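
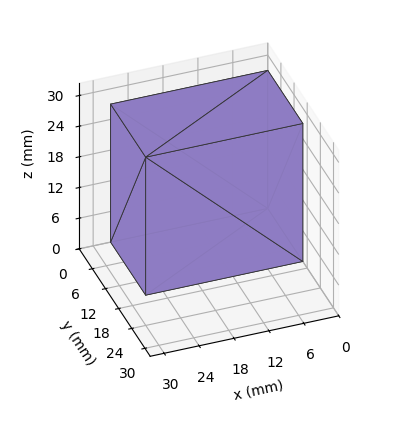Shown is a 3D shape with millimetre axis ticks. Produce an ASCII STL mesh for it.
Reading the render: the shape is a rectangular box, roughly 27 × 16 mm footprint and 27 mm tall (dimensions read to the nearest mm from the axis ticks). For the STL, each face is triangulated and given an outward normal.

solid part
  facet normal 0.0000 0.0000 -1.0000
    outer loop
      vertex 27.00 16.00 0.00
      vertex 27.00 0.00 0.00
      vertex 0.00 0.00 0.00
    endloop
  endfacet
  facet normal 0.0000 0.0000 -1.0000
    outer loop
      vertex 0.00 16.00 0.00
      vertex 27.00 16.00 0.00
      vertex 0.00 0.00 0.00
    endloop
  endfacet
  facet normal 0.0000 0.0000 1.0000
    outer loop
      vertex 0.00 0.00 27.00
      vertex 27.00 0.00 27.00
      vertex 27.00 16.00 27.00
    endloop
  endfacet
  facet normal 0.0000 0.0000 1.0000
    outer loop
      vertex 0.00 0.00 27.00
      vertex 27.00 16.00 27.00
      vertex 0.00 16.00 27.00
    endloop
  endfacet
  facet normal 0.0000 -1.0000 0.0000
    outer loop
      vertex 0.00 0.00 0.00
      vertex 27.00 0.00 0.00
      vertex 27.00 0.00 27.00
    endloop
  endfacet
  facet normal 0.0000 -1.0000 0.0000
    outer loop
      vertex 0.00 0.00 0.00
      vertex 27.00 0.00 27.00
      vertex 0.00 0.00 27.00
    endloop
  endfacet
  facet normal 0.0000 1.0000 0.0000
    outer loop
      vertex 27.00 16.00 27.00
      vertex 27.00 16.00 0.00
      vertex 0.00 16.00 0.00
    endloop
  endfacet
  facet normal 0.0000 1.0000 0.0000
    outer loop
      vertex 0.00 16.00 27.00
      vertex 27.00 16.00 27.00
      vertex 0.00 16.00 0.00
    endloop
  endfacet
  facet normal -1.0000 0.0000 0.0000
    outer loop
      vertex 0.00 16.00 27.00
      vertex 0.00 16.00 0.00
      vertex 0.00 0.00 0.00
    endloop
  endfacet
  facet normal -1.0000 0.0000 0.0000
    outer loop
      vertex 0.00 0.00 27.00
      vertex 0.00 16.00 27.00
      vertex 0.00 0.00 0.00
    endloop
  endfacet
  facet normal 1.0000 0.0000 0.0000
    outer loop
      vertex 27.00 0.00 0.00
      vertex 27.00 16.00 0.00
      vertex 27.00 16.00 27.00
    endloop
  endfacet
  facet normal 1.0000 0.0000 0.0000
    outer loop
      vertex 27.00 0.00 0.00
      vertex 27.00 16.00 27.00
      vertex 27.00 0.00 27.00
    endloop
  endfacet
endsolid part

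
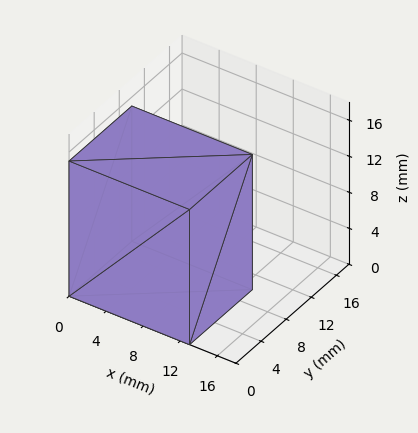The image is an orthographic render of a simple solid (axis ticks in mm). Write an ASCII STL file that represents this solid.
Reading the render: the shape is a rectangular box, roughly 13 × 10 mm footprint and 15 mm tall (dimensions read to the nearest mm from the axis ticks). For the STL, each face is triangulated and given an outward normal.

solid part
  facet normal 0.0000 0.0000 -1.0000
    outer loop
      vertex 13.00 10.00 0.00
      vertex 13.00 0.00 0.00
      vertex 0.00 0.00 0.00
    endloop
  endfacet
  facet normal 0.0000 0.0000 -1.0000
    outer loop
      vertex 0.00 10.00 0.00
      vertex 13.00 10.00 0.00
      vertex 0.00 0.00 0.00
    endloop
  endfacet
  facet normal 0.0000 0.0000 1.0000
    outer loop
      vertex 0.00 0.00 15.00
      vertex 13.00 0.00 15.00
      vertex 13.00 10.00 15.00
    endloop
  endfacet
  facet normal 0.0000 0.0000 1.0000
    outer loop
      vertex 0.00 0.00 15.00
      vertex 13.00 10.00 15.00
      vertex 0.00 10.00 15.00
    endloop
  endfacet
  facet normal 0.0000 -1.0000 0.0000
    outer loop
      vertex 0.00 0.00 0.00
      vertex 13.00 0.00 0.00
      vertex 13.00 0.00 15.00
    endloop
  endfacet
  facet normal 0.0000 -1.0000 0.0000
    outer loop
      vertex 0.00 0.00 0.00
      vertex 13.00 0.00 15.00
      vertex 0.00 0.00 15.00
    endloop
  endfacet
  facet normal 0.0000 1.0000 0.0000
    outer loop
      vertex 13.00 10.00 15.00
      vertex 13.00 10.00 0.00
      vertex 0.00 10.00 0.00
    endloop
  endfacet
  facet normal 0.0000 1.0000 0.0000
    outer loop
      vertex 0.00 10.00 15.00
      vertex 13.00 10.00 15.00
      vertex 0.00 10.00 0.00
    endloop
  endfacet
  facet normal -1.0000 0.0000 0.0000
    outer loop
      vertex 0.00 10.00 15.00
      vertex 0.00 10.00 0.00
      vertex 0.00 0.00 0.00
    endloop
  endfacet
  facet normal -1.0000 0.0000 0.0000
    outer loop
      vertex 0.00 0.00 15.00
      vertex 0.00 10.00 15.00
      vertex 0.00 0.00 0.00
    endloop
  endfacet
  facet normal 1.0000 0.0000 0.0000
    outer loop
      vertex 13.00 0.00 0.00
      vertex 13.00 10.00 0.00
      vertex 13.00 10.00 15.00
    endloop
  endfacet
  facet normal 1.0000 0.0000 0.0000
    outer loop
      vertex 13.00 0.00 0.00
      vertex 13.00 10.00 15.00
      vertex 13.00 0.00 15.00
    endloop
  endfacet
endsolid part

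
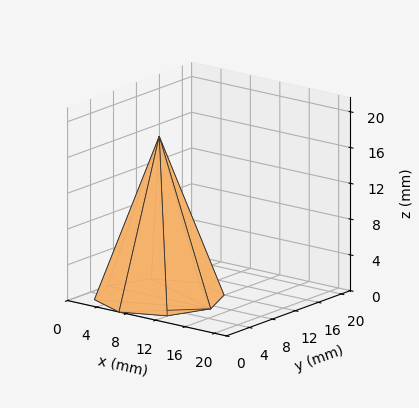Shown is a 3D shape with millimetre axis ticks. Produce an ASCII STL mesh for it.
Reading the render: the shape is a regular 8-sided pyramid, base circumscribed radius ≈ 7 mm, apex at z ≈ 18 mm (dimensions read to the nearest mm from the axis ticks). For the STL, each face is triangulated and given an outward normal.

solid part
  facet normal 0.0000 0.0000 -1.0000
    outer loop
      vertex 7.000 14.000 0.000
      vertex 11.950 11.950 0.000
      vertex 14.000 7.000 0.000
    endloop
  endfacet
  facet normal 0.0000 0.0000 -1.0000
    outer loop
      vertex 2.050 11.950 0.000
      vertex 7.000 14.000 0.000
      vertex 14.000 7.000 0.000
    endloop
  endfacet
  facet normal 0.0000 0.0000 -1.0000
    outer loop
      vertex 0.000 7.000 0.000
      vertex 2.050 11.950 0.000
      vertex 14.000 7.000 0.000
    endloop
  endfacet
  facet normal 0.0000 0.0000 -1.0000
    outer loop
      vertex 2.050 2.050 0.000
      vertex 0.000 7.000 0.000
      vertex 14.000 7.000 0.000
    endloop
  endfacet
  facet normal 0.0000 0.0000 -1.0000
    outer loop
      vertex 7.000 0.000 0.000
      vertex 2.050 2.050 0.000
      vertex 14.000 7.000 0.000
    endloop
  endfacet
  facet normal 0.0000 0.0000 -1.0000
    outer loop
      vertex 11.950 2.050 0.000
      vertex 7.000 0.000 0.000
      vertex 14.000 7.000 0.000
    endloop
  endfacet
  facet normal 0.8695 0.3601 0.3381
    outer loop
      vertex 14.000 7.000 0.000
      vertex 11.950 11.950 0.000
      vertex 7.000 7.000 18.000
    endloop
  endfacet
  facet normal 0.3601 0.8695 0.3381
    outer loop
      vertex 11.950 11.950 0.000
      vertex 7.000 14.000 0.000
      vertex 7.000 7.000 18.000
    endloop
  endfacet
  facet normal -0.3601 0.8695 0.3381
    outer loop
      vertex 7.000 14.000 0.000
      vertex 2.050 11.950 0.000
      vertex 7.000 7.000 18.000
    endloop
  endfacet
  facet normal -0.8695 0.3601 0.3381
    outer loop
      vertex 2.050 11.950 0.000
      vertex 0.000 7.000 0.000
      vertex 7.000 7.000 18.000
    endloop
  endfacet
  facet normal -0.8695 -0.3601 0.3381
    outer loop
      vertex 0.000 7.000 0.000
      vertex 2.050 2.050 0.000
      vertex 7.000 7.000 18.000
    endloop
  endfacet
  facet normal -0.3601 -0.8695 0.3381
    outer loop
      vertex 2.050 2.050 0.000
      vertex 7.000 0.000 0.000
      vertex 7.000 7.000 18.000
    endloop
  endfacet
  facet normal 0.3601 -0.8695 0.3381
    outer loop
      vertex 7.000 0.000 0.000
      vertex 11.950 2.050 0.000
      vertex 7.000 7.000 18.000
    endloop
  endfacet
  facet normal 0.8695 -0.3601 0.3381
    outer loop
      vertex 11.950 2.050 0.000
      vertex 14.000 7.000 0.000
      vertex 7.000 7.000 18.000
    endloop
  endfacet
endsolid part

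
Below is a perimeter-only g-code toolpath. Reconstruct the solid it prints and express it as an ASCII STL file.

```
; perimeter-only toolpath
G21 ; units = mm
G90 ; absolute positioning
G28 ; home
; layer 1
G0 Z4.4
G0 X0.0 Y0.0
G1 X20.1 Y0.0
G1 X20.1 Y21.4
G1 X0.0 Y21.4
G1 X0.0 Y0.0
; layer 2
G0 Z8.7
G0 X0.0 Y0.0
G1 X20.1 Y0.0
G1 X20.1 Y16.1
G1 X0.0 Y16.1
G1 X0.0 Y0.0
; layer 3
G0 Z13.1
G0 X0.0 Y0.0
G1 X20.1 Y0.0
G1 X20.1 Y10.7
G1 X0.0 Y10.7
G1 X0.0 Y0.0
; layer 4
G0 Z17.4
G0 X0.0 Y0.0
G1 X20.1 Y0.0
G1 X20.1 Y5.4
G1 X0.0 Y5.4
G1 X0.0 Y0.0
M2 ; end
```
solid part
  facet normal 0.0000 0.0000 -1.0000
    outer loop
      vertex 20.1 26.8 0.0
      vertex 20.1 0.0 0.0
      vertex 0.0 0.0 0.0
    endloop
  endfacet
  facet normal 0.0000 0.0000 -1.0000
    outer loop
      vertex 0.0 26.8 0.0
      vertex 20.1 26.8 0.0
      vertex 0.0 0.0 0.0
    endloop
  endfacet
  facet normal 0.0000 -1.0000 0.0000
    outer loop
      vertex 0.0 0.0 0.0
      vertex 20.1 0.0 0.0
      vertex 20.1 0.0 21.8
    endloop
  endfacet
  facet normal 0.0000 -1.0000 0.0000
    outer loop
      vertex 0.0 0.0 0.0
      vertex 20.1 0.0 21.8
      vertex 0.0 0.0 21.8
    endloop
  endfacet
  facet normal 0.0000 0.6310 0.7758
    outer loop
      vertex 0.0 0.0 21.8
      vertex 20.1 0.0 21.8
      vertex 20.1 26.8 0.0
    endloop
  endfacet
  facet normal 0.0000 0.6310 0.7758
    outer loop
      vertex 0.0 0.0 21.8
      vertex 20.1 26.8 0.0
      vertex 0.0 26.8 0.0
    endloop
  endfacet
  facet normal -1.0000 0.0000 0.0000
    outer loop
      vertex 0.0 0.0 21.8
      vertex 0.0 26.8 0.0
      vertex 0.0 0.0 0.0
    endloop
  endfacet
  facet normal 1.0000 0.0000 0.0000
    outer loop
      vertex 20.1 0.0 0.0
      vertex 20.1 26.8 0.0
      vertex 20.1 0.0 21.8
    endloop
  endfacet
endsolid part

The G0 Z moves step by Δz≈4.4 mm. The G1 loops shrink linearly with z, so the solid tapers from its base footprint up to z≈21.8. Closing with a flat bottom cap and the tapered top and triangulating gives 8 facets — a wedge (ramp): 20.1 × 26.8 mm base, rising to 21.8 mm along the y=0 edge and sloping linearly to z=0 at y=26.8.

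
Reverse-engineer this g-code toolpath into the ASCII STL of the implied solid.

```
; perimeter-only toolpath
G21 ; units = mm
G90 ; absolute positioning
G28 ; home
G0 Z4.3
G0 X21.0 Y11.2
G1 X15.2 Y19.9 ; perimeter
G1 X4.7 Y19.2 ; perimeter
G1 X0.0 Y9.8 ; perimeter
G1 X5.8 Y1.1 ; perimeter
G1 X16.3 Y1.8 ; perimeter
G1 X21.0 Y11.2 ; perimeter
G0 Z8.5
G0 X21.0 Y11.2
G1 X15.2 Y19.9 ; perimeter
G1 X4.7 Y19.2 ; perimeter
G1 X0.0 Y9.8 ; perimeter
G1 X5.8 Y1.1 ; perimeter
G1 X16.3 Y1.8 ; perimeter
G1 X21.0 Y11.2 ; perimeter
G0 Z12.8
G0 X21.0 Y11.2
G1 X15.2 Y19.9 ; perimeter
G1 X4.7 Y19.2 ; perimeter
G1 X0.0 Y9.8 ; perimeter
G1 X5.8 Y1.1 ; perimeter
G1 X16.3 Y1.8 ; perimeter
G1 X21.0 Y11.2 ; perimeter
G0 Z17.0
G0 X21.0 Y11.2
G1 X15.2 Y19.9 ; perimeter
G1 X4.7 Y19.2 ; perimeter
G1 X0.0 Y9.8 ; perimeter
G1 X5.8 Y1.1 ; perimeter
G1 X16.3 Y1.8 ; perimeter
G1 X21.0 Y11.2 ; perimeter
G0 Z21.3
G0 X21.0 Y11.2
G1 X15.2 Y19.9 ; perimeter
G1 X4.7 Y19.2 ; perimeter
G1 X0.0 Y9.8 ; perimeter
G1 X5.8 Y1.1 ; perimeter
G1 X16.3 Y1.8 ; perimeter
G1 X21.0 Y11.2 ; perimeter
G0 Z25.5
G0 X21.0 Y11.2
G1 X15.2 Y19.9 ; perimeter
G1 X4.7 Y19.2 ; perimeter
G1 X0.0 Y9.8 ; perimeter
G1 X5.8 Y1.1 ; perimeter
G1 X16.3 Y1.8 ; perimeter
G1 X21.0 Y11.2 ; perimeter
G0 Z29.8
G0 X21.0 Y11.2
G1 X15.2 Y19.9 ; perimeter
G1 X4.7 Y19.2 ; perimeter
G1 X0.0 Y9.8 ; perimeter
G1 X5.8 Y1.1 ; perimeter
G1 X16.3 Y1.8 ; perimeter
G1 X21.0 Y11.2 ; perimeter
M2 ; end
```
solid part
  facet normal 0.0000 0.0000 -1.0000
    outer loop
      vertex 4.7 19.2 0.0
      vertex 15.2 19.9 0.0
      vertex 21.0 11.2 0.0
    endloop
  endfacet
  facet normal 0.0000 0.0000 -1.0000
    outer loop
      vertex 0.0 9.8 0.0
      vertex 4.7 19.2 0.0
      vertex 21.0 11.2 0.0
    endloop
  endfacet
  facet normal 0.0000 0.0000 -1.0000
    outer loop
      vertex 5.8 1.1 0.0
      vertex 0.0 9.8 0.0
      vertex 21.0 11.2 0.0
    endloop
  endfacet
  facet normal 0.0000 0.0000 -1.0000
    outer loop
      vertex 16.3 1.8 0.0
      vertex 5.8 1.1 0.0
      vertex 21.0 11.2 0.0
    endloop
  endfacet
  facet normal 0.0000 0.0000 1.0000
    outer loop
      vertex 21.0 11.2 29.8
      vertex 15.2 19.9 29.8
      vertex 4.7 19.2 29.8
    endloop
  endfacet
  facet normal 0.0000 0.0000 1.0000
    outer loop
      vertex 21.0 11.2 29.8
      vertex 4.7 19.2 29.8
      vertex 0.0 9.8 29.8
    endloop
  endfacet
  facet normal 0.0000 0.0000 1.0000
    outer loop
      vertex 21.0 11.2 29.8
      vertex 0.0 9.8 29.8
      vertex 5.8 1.1 29.8
    endloop
  endfacet
  facet normal 0.0000 0.0000 1.0000
    outer loop
      vertex 21.0 11.2 29.8
      vertex 5.8 1.1 29.8
      vertex 16.3 1.8 29.8
    endloop
  endfacet
  facet normal 0.8321 0.5547 0.0000
    outer loop
      vertex 21.0 11.2 0.0
      vertex 15.2 19.9 0.0
      vertex 15.2 19.9 29.8
    endloop
  endfacet
  facet normal 0.8321 0.5547 0.0000
    outer loop
      vertex 21.0 11.2 0.0
      vertex 15.2 19.9 29.8
      vertex 21.0 11.2 29.8
    endloop
  endfacet
  facet normal -0.0665 0.9978 0.0000
    outer loop
      vertex 15.2 19.9 0.0
      vertex 4.7 19.2 0.0
      vertex 4.7 19.2 29.8
    endloop
  endfacet
  facet normal -0.0665 0.9978 0.0000
    outer loop
      vertex 15.2 19.9 0.0
      vertex 4.7 19.2 29.8
      vertex 15.2 19.9 29.8
    endloop
  endfacet
  facet normal -0.8944 0.4472 0.0000
    outer loop
      vertex 4.7 19.2 0.0
      vertex 0.0 9.8 0.0
      vertex 0.0 9.8 29.8
    endloop
  endfacet
  facet normal -0.8944 0.4472 0.0000
    outer loop
      vertex 4.7 19.2 0.0
      vertex 0.0 9.8 29.8
      vertex 4.7 19.2 29.8
    endloop
  endfacet
  facet normal -0.8321 -0.5547 0.0000
    outer loop
      vertex 0.0 9.8 0.0
      vertex 5.8 1.1 0.0
      vertex 5.8 1.1 29.8
    endloop
  endfacet
  facet normal -0.8321 -0.5547 0.0000
    outer loop
      vertex 0.0 9.8 0.0
      vertex 5.8 1.1 29.8
      vertex 0.0 9.8 29.8
    endloop
  endfacet
  facet normal 0.0665 -0.9978 0.0000
    outer loop
      vertex 5.8 1.1 0.0
      vertex 16.3 1.8 0.0
      vertex 16.3 1.8 29.8
    endloop
  endfacet
  facet normal 0.0665 -0.9978 0.0000
    outer loop
      vertex 5.8 1.1 0.0
      vertex 16.3 1.8 29.8
      vertex 5.8 1.1 29.8
    endloop
  endfacet
  facet normal 0.8944 -0.4472 0.0000
    outer loop
      vertex 16.3 1.8 0.0
      vertex 21.0 11.2 0.0
      vertex 21.0 11.2 29.8
    endloop
  endfacet
  facet normal 0.8944 -0.4472 0.0000
    outer loop
      vertex 16.3 1.8 0.0
      vertex 21.0 11.2 29.8
      vertex 16.3 1.8 29.8
    endloop
  endfacet
endsolid part

The G0 Z moves step by Δz≈4.3 mm. Every layer's G1 loop is the same polygon, so the solid is a straight extrusion of it from z=0 to z≈29.8. Closing with flat bottom and top caps and triangulating gives 20 facets — a regular 6-sided prism (a cylinder approximated with 6 flat sides), circumscribed radius ≈ 10.5 mm, height ≈ 29.8 mm.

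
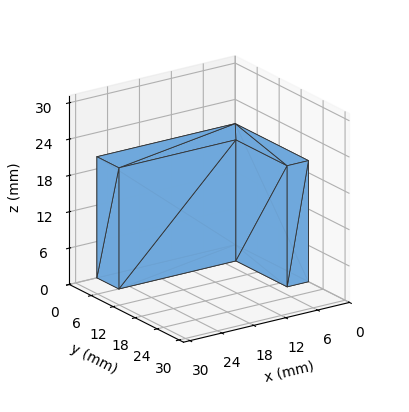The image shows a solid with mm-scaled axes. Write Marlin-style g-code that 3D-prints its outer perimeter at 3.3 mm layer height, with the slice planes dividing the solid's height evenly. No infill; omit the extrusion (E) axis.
Reading the render: the shape is an L-shaped prism: outer 26 × 20 mm, arm thicknesses ≈ 6 mm (horizontal) and 4 mm (vertical), extruded 20 mm in z (dimensions read to the nearest mm from the axis ticks). For the g-code, the solid's height is divided into equal slices at the stated Δz and each level perimeter traced with G1 moves after a G0 lift.

; perimeter-only toolpath
G21 ; units = mm
G90 ; absolute positioning
G28 ; home
; layer 1
G0 Z3.3
G0 X0.0 Y0.0
G1 X26.0 Y0.0
G1 X26.0 Y6.0
G1 X4.0 Y6.0
G1 X4.0 Y20.0
G1 X0.0 Y20.0
G1 X0.0 Y0.0
; layer 2
G0 Z6.7
G0 X0.0 Y0.0
G1 X26.0 Y0.0
G1 X26.0 Y6.0
G1 X4.0 Y6.0
G1 X4.0 Y20.0
G1 X0.0 Y20.0
G1 X0.0 Y0.0
; layer 3
G0 Z10.0
G0 X0.0 Y0.0
G1 X26.0 Y0.0
G1 X26.0 Y6.0
G1 X4.0 Y6.0
G1 X4.0 Y20.0
G1 X0.0 Y20.0
G1 X0.0 Y0.0
; layer 4
G0 Z13.3
G0 X0.0 Y0.0
G1 X26.0 Y0.0
G1 X26.0 Y6.0
G1 X4.0 Y6.0
G1 X4.0 Y20.0
G1 X0.0 Y20.0
G1 X0.0 Y0.0
; layer 5
G0 Z16.7
G0 X0.0 Y0.0
G1 X26.0 Y0.0
G1 X26.0 Y6.0
G1 X4.0 Y6.0
G1 X4.0 Y20.0
G1 X0.0 Y20.0
G1 X0.0 Y0.0
; layer 6
G0 Z20.0
G0 X0.0 Y0.0
G1 X26.0 Y0.0
G1 X26.0 Y6.0
G1 X4.0 Y6.0
G1 X4.0 Y20.0
G1 X0.0 Y20.0
G1 X0.0 Y0.0
M2 ; end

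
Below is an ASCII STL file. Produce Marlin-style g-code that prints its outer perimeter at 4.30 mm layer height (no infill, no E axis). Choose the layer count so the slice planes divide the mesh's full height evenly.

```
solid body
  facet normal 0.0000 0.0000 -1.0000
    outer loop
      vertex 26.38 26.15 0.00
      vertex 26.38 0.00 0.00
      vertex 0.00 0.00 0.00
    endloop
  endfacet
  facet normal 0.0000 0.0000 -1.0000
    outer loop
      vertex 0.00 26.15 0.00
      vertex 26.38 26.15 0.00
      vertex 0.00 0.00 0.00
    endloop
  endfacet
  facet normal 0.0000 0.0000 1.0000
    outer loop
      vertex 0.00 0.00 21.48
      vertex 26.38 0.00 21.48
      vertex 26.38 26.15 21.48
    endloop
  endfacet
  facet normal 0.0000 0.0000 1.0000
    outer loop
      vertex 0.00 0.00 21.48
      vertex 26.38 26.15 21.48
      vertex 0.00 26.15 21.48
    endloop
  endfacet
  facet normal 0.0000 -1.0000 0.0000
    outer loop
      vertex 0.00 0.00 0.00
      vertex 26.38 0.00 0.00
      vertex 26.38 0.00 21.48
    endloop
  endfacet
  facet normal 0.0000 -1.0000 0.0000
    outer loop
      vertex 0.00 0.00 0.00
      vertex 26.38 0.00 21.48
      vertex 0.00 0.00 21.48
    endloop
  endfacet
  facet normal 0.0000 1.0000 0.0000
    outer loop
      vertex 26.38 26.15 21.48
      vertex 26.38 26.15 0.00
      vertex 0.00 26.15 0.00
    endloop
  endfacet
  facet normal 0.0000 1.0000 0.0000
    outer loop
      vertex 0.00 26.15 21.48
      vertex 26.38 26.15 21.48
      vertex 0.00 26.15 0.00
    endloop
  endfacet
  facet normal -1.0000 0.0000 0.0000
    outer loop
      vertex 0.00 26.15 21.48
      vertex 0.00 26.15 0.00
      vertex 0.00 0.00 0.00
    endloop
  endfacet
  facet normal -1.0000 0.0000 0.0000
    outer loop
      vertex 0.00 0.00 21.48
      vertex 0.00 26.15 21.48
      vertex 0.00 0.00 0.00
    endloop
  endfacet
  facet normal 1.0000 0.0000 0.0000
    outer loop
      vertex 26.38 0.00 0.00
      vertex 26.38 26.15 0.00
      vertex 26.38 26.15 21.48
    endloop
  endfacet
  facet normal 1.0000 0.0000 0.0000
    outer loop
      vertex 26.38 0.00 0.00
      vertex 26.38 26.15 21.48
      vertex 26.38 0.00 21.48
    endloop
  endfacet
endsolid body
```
; perimeter-only toolpath
G21 ; units = mm
G90 ; absolute positioning
G28 ; home
; layer 1
G0 Z4.30
G0 X0.00 Y0.00
G1 X26.38 Y0.00
G1 X26.38 Y26.15
G1 X0.00 Y26.15
G1 X0.00 Y0.00
; layer 2
G0 Z8.59
G0 X0.00 Y0.00
G1 X26.38 Y0.00
G1 X26.38 Y26.15
G1 X0.00 Y26.15
G1 X0.00 Y0.00
; layer 3
G0 Z12.89
G0 X0.00 Y0.00
G1 X26.38 Y0.00
G1 X26.38 Y26.15
G1 X0.00 Y26.15
G1 X0.00 Y0.00
; layer 4
G0 Z17.18
G0 X0.00 Y0.00
G1 X26.38 Y0.00
G1 X26.38 Y26.15
G1 X0.00 Y26.15
G1 X0.00 Y0.00
; layer 5
G0 Z21.48
G0 X0.00 Y0.00
G1 X26.38 Y0.00
G1 X26.38 Y26.15
G1 X0.00 Y26.15
G1 X0.00 Y0.00
M2 ; end

The solid is a rectangular box, roughly 26.4 × 26.1 mm footprint and 21.5 mm tall. Slicing at Δz = 4.30 mm — 5 equal slices spanning the solid's height, so layer i sits at z = i·h/5 — gives 5 non-empty perimeters. Each is a 4-segment closed polygon; G0 lifts to the layer z and rapids to the start vertex, then G1 traces the edges.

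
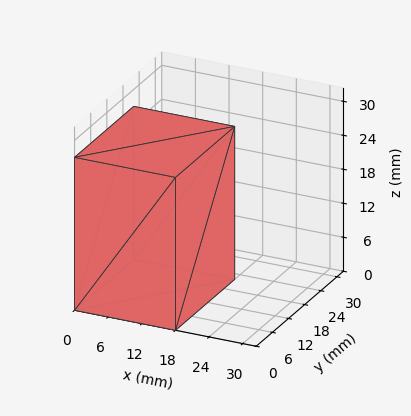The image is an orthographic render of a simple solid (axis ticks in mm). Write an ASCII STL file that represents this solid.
Reading the render: the shape is a rectangular box, roughly 18 × 22 mm footprint and 27 mm tall (dimensions read to the nearest mm from the axis ticks). For the STL, each face is triangulated and given an outward normal.

solid part
  facet normal 0.0000 0.0000 -1.0000
    outer loop
      vertex 18.00 22.00 0.00
      vertex 18.00 0.00 0.00
      vertex 0.00 0.00 0.00
    endloop
  endfacet
  facet normal 0.0000 0.0000 -1.0000
    outer loop
      vertex 0.00 22.00 0.00
      vertex 18.00 22.00 0.00
      vertex 0.00 0.00 0.00
    endloop
  endfacet
  facet normal 0.0000 0.0000 1.0000
    outer loop
      vertex 0.00 0.00 27.00
      vertex 18.00 0.00 27.00
      vertex 18.00 22.00 27.00
    endloop
  endfacet
  facet normal 0.0000 0.0000 1.0000
    outer loop
      vertex 0.00 0.00 27.00
      vertex 18.00 22.00 27.00
      vertex 0.00 22.00 27.00
    endloop
  endfacet
  facet normal 0.0000 -1.0000 0.0000
    outer loop
      vertex 0.00 0.00 0.00
      vertex 18.00 0.00 0.00
      vertex 18.00 0.00 27.00
    endloop
  endfacet
  facet normal 0.0000 -1.0000 0.0000
    outer loop
      vertex 0.00 0.00 0.00
      vertex 18.00 0.00 27.00
      vertex 0.00 0.00 27.00
    endloop
  endfacet
  facet normal 0.0000 1.0000 0.0000
    outer loop
      vertex 18.00 22.00 27.00
      vertex 18.00 22.00 0.00
      vertex 0.00 22.00 0.00
    endloop
  endfacet
  facet normal 0.0000 1.0000 0.0000
    outer loop
      vertex 0.00 22.00 27.00
      vertex 18.00 22.00 27.00
      vertex 0.00 22.00 0.00
    endloop
  endfacet
  facet normal -1.0000 0.0000 0.0000
    outer loop
      vertex 0.00 22.00 27.00
      vertex 0.00 22.00 0.00
      vertex 0.00 0.00 0.00
    endloop
  endfacet
  facet normal -1.0000 0.0000 0.0000
    outer loop
      vertex 0.00 0.00 27.00
      vertex 0.00 22.00 27.00
      vertex 0.00 0.00 0.00
    endloop
  endfacet
  facet normal 1.0000 0.0000 0.0000
    outer loop
      vertex 18.00 0.00 0.00
      vertex 18.00 22.00 0.00
      vertex 18.00 22.00 27.00
    endloop
  endfacet
  facet normal 1.0000 0.0000 0.0000
    outer loop
      vertex 18.00 0.00 0.00
      vertex 18.00 22.00 27.00
      vertex 18.00 0.00 27.00
    endloop
  endfacet
endsolid part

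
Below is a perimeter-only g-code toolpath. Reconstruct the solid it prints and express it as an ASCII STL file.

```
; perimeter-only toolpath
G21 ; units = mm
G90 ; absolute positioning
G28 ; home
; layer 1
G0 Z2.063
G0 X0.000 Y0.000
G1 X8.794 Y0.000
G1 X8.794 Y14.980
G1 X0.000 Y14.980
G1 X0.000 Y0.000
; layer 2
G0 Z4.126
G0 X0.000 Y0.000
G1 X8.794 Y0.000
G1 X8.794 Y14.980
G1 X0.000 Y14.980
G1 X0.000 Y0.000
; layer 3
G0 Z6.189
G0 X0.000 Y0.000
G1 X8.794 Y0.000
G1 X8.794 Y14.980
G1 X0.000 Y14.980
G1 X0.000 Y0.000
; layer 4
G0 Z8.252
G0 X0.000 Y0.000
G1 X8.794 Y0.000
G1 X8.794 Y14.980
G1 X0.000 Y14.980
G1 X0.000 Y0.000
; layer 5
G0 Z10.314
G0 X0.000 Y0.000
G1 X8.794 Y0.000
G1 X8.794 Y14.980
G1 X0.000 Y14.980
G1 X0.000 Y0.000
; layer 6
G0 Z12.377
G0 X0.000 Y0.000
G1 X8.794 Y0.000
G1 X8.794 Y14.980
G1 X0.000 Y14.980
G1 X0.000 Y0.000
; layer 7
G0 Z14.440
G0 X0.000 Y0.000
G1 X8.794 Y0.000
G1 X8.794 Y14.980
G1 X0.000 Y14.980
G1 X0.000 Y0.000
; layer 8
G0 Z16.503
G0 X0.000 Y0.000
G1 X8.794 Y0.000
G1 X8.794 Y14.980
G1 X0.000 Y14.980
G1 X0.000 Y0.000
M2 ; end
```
solid part
  facet normal 0.0000 0.0000 -1.0000
    outer loop
      vertex 8.794 14.980 0.000
      vertex 8.794 0.000 0.000
      vertex 0.000 0.000 0.000
    endloop
  endfacet
  facet normal 0.0000 0.0000 -1.0000
    outer loop
      vertex 0.000 14.980 0.000
      vertex 8.794 14.980 0.000
      vertex 0.000 0.000 0.000
    endloop
  endfacet
  facet normal 0.0000 0.0000 1.0000
    outer loop
      vertex 0.000 0.000 16.503
      vertex 8.794 0.000 16.503
      vertex 8.794 14.980 16.503
    endloop
  endfacet
  facet normal 0.0000 0.0000 1.0000
    outer loop
      vertex 0.000 0.000 16.503
      vertex 8.794 14.980 16.503
      vertex 0.000 14.980 16.503
    endloop
  endfacet
  facet normal 0.0000 -1.0000 0.0000
    outer loop
      vertex 0.000 0.000 0.000
      vertex 8.794 0.000 0.000
      vertex 8.794 0.000 16.503
    endloop
  endfacet
  facet normal 0.0000 -1.0000 0.0000
    outer loop
      vertex 0.000 0.000 0.000
      vertex 8.794 0.000 16.503
      vertex 0.000 0.000 16.503
    endloop
  endfacet
  facet normal 0.0000 1.0000 0.0000
    outer loop
      vertex 8.794 14.980 16.503
      vertex 8.794 14.980 0.000
      vertex 0.000 14.980 0.000
    endloop
  endfacet
  facet normal 0.0000 1.0000 0.0000
    outer loop
      vertex 0.000 14.980 16.503
      vertex 8.794 14.980 16.503
      vertex 0.000 14.980 0.000
    endloop
  endfacet
  facet normal -1.0000 0.0000 0.0000
    outer loop
      vertex 0.000 14.980 16.503
      vertex 0.000 14.980 0.000
      vertex 0.000 0.000 0.000
    endloop
  endfacet
  facet normal -1.0000 0.0000 0.0000
    outer loop
      vertex 0.000 0.000 16.503
      vertex 0.000 14.980 16.503
      vertex 0.000 0.000 0.000
    endloop
  endfacet
  facet normal 1.0000 0.0000 0.0000
    outer loop
      vertex 8.794 0.000 0.000
      vertex 8.794 14.980 0.000
      vertex 8.794 14.980 16.503
    endloop
  endfacet
  facet normal 1.0000 0.0000 0.0000
    outer loop
      vertex 8.794 0.000 0.000
      vertex 8.794 14.980 16.503
      vertex 8.794 0.000 16.503
    endloop
  endfacet
endsolid part

The G0 Z moves step by Δz≈2.063 mm. Every layer's G1 loop is the same polygon, so the solid is a straight extrusion of it from z=0 to z≈16.5. Closing with flat bottom and top caps and triangulating gives 12 facets — a rectangular box, roughly 8.79 × 15 mm footprint and 16.5 mm tall.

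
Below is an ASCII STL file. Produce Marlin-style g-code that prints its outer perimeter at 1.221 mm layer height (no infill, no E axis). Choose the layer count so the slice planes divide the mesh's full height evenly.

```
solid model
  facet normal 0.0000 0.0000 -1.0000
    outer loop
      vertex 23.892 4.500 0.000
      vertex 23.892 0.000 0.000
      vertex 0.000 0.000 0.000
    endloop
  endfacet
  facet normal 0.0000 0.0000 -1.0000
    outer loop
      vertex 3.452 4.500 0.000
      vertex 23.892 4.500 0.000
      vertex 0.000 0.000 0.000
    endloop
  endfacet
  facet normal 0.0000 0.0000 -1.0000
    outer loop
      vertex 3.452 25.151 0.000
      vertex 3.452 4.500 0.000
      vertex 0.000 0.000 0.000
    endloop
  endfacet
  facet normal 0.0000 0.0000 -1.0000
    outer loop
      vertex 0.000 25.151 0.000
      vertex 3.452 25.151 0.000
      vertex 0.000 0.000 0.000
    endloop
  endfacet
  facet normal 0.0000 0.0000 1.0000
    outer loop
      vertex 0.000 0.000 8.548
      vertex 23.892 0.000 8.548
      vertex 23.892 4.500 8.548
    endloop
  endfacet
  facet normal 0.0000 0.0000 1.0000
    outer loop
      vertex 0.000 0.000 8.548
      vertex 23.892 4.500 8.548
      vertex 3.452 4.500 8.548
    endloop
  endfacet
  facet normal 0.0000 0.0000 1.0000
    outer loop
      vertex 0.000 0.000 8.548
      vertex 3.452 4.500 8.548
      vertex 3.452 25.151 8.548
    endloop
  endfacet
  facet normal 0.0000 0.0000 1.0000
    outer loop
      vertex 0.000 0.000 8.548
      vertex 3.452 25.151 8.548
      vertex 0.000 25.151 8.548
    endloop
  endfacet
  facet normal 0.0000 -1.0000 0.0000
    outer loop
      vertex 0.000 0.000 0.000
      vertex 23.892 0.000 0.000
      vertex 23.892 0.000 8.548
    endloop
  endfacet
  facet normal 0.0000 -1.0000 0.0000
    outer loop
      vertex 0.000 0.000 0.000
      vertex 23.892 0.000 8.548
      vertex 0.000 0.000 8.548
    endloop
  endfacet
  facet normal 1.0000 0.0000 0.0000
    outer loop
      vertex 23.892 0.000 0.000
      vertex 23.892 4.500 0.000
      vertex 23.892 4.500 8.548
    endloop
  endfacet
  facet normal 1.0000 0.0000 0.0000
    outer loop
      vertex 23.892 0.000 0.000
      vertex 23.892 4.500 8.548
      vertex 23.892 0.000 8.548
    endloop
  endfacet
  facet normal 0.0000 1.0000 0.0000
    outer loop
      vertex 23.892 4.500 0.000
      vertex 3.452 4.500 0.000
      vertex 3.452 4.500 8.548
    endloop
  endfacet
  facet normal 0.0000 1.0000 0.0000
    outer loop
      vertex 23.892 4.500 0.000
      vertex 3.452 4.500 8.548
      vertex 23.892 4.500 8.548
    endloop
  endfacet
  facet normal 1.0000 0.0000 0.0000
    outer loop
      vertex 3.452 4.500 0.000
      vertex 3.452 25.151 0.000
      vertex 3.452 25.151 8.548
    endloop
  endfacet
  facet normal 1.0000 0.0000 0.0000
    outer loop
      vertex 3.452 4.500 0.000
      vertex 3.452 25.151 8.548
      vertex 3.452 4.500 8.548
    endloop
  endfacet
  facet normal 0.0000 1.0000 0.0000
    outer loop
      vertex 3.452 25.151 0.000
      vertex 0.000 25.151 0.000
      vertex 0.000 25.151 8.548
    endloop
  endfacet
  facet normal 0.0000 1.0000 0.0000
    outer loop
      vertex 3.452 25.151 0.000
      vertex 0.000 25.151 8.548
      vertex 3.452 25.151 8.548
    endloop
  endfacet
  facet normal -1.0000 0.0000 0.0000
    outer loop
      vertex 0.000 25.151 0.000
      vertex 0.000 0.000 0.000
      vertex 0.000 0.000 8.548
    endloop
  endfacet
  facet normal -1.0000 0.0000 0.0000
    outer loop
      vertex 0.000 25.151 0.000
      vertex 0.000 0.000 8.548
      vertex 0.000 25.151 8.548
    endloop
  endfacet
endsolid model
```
; perimeter-only toolpath
G21 ; units = mm
G90 ; absolute positioning
G28 ; home
; layer 1
G0 Z1.221
G0 X0.000 Y0.000
G1 X23.892 Y0.000
G1 X23.892 Y4.500
G1 X3.452 Y4.500
G1 X3.452 Y25.151
G1 X0.000 Y25.151
G1 X0.000 Y0.000
; layer 2
G0 Z2.442
G0 X0.000 Y0.000
G1 X23.892 Y0.000
G1 X23.892 Y4.500
G1 X3.452 Y4.500
G1 X3.452 Y25.151
G1 X0.000 Y25.151
G1 X0.000 Y0.000
; layer 3
G0 Z3.663
G0 X0.000 Y0.000
G1 X23.892 Y0.000
G1 X23.892 Y4.500
G1 X3.452 Y4.500
G1 X3.452 Y25.151
G1 X0.000 Y25.151
G1 X0.000 Y0.000
; layer 4
G0 Z4.885
G0 X0.000 Y0.000
G1 X23.892 Y0.000
G1 X23.892 Y4.500
G1 X3.452 Y4.500
G1 X3.452 Y25.151
G1 X0.000 Y25.151
G1 X0.000 Y0.000
; layer 5
G0 Z6.106
G0 X0.000 Y0.000
G1 X23.892 Y0.000
G1 X23.892 Y4.500
G1 X3.452 Y4.500
G1 X3.452 Y25.151
G1 X0.000 Y25.151
G1 X0.000 Y0.000
; layer 6
G0 Z7.327
G0 X0.000 Y0.000
G1 X23.892 Y0.000
G1 X23.892 Y4.500
G1 X3.452 Y4.500
G1 X3.452 Y25.151
G1 X0.000 Y25.151
G1 X0.000 Y0.000
; layer 7
G0 Z8.548
G0 X0.000 Y0.000
G1 X23.892 Y0.000
G1 X23.892 Y4.500
G1 X3.452 Y4.500
G1 X3.452 Y25.151
G1 X0.000 Y25.151
G1 X0.000 Y0.000
M2 ; end

The solid is an L-shaped prism: outer 23.9 × 25.2 mm, arm thicknesses ≈ 4.5 mm (horizontal) and 3.45 mm (vertical), extruded 8.55 mm in z. Slicing at Δz = 1.221 mm — 7 equal slices spanning the solid's height, so layer i sits at z = i·h/7 — gives 7 non-empty perimeters. Each is a 6-segment closed polygon; G0 lifts to the layer z and rapids to the start vertex, then G1 traces the edges.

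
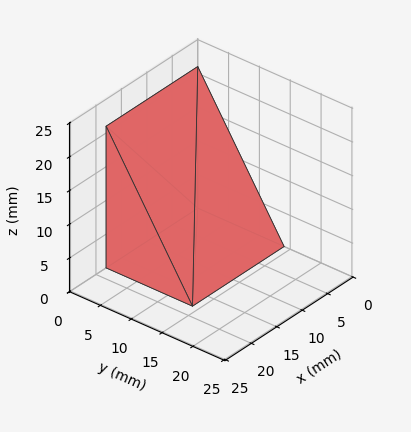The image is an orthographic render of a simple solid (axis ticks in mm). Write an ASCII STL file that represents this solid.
Reading the render: the shape is a wedge (ramp): 18 × 14 mm base, rising to 21 mm along the y=0 edge and sloping linearly to z=0 at y=14 (dimensions read to the nearest mm from the axis ticks). For the STL, each face is triangulated and given an outward normal.

solid part
  facet normal 0.0000 0.0000 -1.0000
    outer loop
      vertex 18.00 14.00 0.00
      vertex 18.00 0.00 0.00
      vertex 0.00 0.00 0.00
    endloop
  endfacet
  facet normal 0.0000 0.0000 -1.0000
    outer loop
      vertex 0.00 14.00 0.00
      vertex 18.00 14.00 0.00
      vertex 0.00 0.00 0.00
    endloop
  endfacet
  facet normal 0.0000 -1.0000 0.0000
    outer loop
      vertex 0.00 0.00 0.00
      vertex 18.00 0.00 0.00
      vertex 18.00 0.00 21.00
    endloop
  endfacet
  facet normal 0.0000 -1.0000 0.0000
    outer loop
      vertex 0.00 0.00 0.00
      vertex 18.00 0.00 21.00
      vertex 0.00 0.00 21.00
    endloop
  endfacet
  facet normal 0.0000 0.8321 0.5547
    outer loop
      vertex 0.00 0.00 21.00
      vertex 18.00 0.00 21.00
      vertex 18.00 14.00 0.00
    endloop
  endfacet
  facet normal 0.0000 0.8321 0.5547
    outer loop
      vertex 0.00 0.00 21.00
      vertex 18.00 14.00 0.00
      vertex 0.00 14.00 0.00
    endloop
  endfacet
  facet normal -1.0000 0.0000 0.0000
    outer loop
      vertex 0.00 0.00 21.00
      vertex 0.00 14.00 0.00
      vertex 0.00 0.00 0.00
    endloop
  endfacet
  facet normal 1.0000 0.0000 0.0000
    outer loop
      vertex 18.00 0.00 0.00
      vertex 18.00 14.00 0.00
      vertex 18.00 0.00 21.00
    endloop
  endfacet
endsolid part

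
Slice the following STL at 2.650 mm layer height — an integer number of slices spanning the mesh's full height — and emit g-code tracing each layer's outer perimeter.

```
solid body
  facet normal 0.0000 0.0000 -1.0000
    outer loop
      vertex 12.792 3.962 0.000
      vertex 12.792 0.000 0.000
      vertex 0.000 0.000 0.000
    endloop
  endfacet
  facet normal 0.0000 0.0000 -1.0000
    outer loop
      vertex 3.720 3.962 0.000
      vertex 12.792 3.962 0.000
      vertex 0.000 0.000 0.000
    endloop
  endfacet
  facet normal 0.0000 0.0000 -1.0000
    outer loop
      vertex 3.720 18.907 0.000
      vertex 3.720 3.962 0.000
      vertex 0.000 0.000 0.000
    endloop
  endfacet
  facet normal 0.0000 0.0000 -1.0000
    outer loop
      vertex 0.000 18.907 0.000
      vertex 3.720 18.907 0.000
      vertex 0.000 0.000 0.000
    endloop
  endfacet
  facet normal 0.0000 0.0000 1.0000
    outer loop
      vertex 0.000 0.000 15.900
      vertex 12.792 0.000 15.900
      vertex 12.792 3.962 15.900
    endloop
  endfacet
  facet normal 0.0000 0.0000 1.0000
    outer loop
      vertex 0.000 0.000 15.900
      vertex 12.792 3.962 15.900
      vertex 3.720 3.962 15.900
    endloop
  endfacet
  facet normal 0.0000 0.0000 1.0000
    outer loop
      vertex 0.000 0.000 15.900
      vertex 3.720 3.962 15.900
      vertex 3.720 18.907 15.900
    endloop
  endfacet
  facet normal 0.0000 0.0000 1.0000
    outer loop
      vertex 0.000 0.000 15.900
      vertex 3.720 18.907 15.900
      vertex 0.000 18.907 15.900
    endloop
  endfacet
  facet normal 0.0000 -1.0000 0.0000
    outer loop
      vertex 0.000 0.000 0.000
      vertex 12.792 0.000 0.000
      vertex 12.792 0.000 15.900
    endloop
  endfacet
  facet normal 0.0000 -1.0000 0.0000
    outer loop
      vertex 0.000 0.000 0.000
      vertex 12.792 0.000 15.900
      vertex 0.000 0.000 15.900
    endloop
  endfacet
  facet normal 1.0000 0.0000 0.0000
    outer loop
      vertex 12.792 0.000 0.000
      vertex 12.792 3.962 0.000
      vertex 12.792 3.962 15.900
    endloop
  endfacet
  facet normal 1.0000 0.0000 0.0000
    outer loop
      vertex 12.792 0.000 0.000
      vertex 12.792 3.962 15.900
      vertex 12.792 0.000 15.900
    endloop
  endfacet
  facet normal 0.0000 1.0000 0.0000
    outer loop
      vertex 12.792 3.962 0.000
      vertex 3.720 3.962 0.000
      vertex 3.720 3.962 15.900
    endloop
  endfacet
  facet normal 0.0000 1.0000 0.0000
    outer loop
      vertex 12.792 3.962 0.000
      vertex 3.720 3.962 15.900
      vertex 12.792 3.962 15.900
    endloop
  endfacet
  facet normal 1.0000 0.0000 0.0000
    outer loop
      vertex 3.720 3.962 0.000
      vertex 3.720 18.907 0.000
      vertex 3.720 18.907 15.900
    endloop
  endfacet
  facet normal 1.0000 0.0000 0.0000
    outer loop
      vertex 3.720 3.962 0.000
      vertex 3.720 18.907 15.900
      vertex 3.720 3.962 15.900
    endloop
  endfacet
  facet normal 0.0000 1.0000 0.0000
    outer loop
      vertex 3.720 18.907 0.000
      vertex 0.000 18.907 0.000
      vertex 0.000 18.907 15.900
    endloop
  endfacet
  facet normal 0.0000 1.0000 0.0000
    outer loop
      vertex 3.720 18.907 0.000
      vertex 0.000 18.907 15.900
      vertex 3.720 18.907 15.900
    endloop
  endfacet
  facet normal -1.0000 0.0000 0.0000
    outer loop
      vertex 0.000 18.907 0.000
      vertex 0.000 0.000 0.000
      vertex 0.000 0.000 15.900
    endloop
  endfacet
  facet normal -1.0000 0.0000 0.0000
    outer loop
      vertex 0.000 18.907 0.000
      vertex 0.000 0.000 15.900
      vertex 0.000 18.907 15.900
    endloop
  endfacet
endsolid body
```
; perimeter-only toolpath
G21 ; units = mm
G90 ; absolute positioning
G28 ; home
; layer 1
G0 Z2.650
G0 X0.000 Y0.000
G1 X12.792 Y0.000
G1 X12.792 Y3.962
G1 X3.720 Y3.962
G1 X3.720 Y18.907
G1 X0.000 Y18.907
G1 X0.000 Y0.000
; layer 2
G0 Z5.300
G0 X0.000 Y0.000
G1 X12.792 Y0.000
G1 X12.792 Y3.962
G1 X3.720 Y3.962
G1 X3.720 Y18.907
G1 X0.000 Y18.907
G1 X0.000 Y0.000
; layer 3
G0 Z7.950
G0 X0.000 Y0.000
G1 X12.792 Y0.000
G1 X12.792 Y3.962
G1 X3.720 Y3.962
G1 X3.720 Y18.907
G1 X0.000 Y18.907
G1 X0.000 Y0.000
; layer 4
G0 Z10.600
G0 X0.000 Y0.000
G1 X12.792 Y0.000
G1 X12.792 Y3.962
G1 X3.720 Y3.962
G1 X3.720 Y18.907
G1 X0.000 Y18.907
G1 X0.000 Y0.000
; layer 5
G0 Z13.250
G0 X0.000 Y0.000
G1 X12.792 Y0.000
G1 X12.792 Y3.962
G1 X3.720 Y3.962
G1 X3.720 Y18.907
G1 X0.000 Y18.907
G1 X0.000 Y0.000
; layer 6
G0 Z15.900
G0 X0.000 Y0.000
G1 X12.792 Y0.000
G1 X12.792 Y3.962
G1 X3.720 Y3.962
G1 X3.720 Y18.907
G1 X0.000 Y18.907
G1 X0.000 Y0.000
M2 ; end

The solid is an L-shaped prism: outer 12.8 × 18.9 mm, arm thicknesses ≈ 3.96 mm (horizontal) and 3.72 mm (vertical), extruded 15.9 mm in z. Slicing at Δz = 2.650 mm — 6 equal slices spanning the solid's height, so layer i sits at z = i·h/6 — gives 6 non-empty perimeters. Each is a 6-segment closed polygon; G0 lifts to the layer z and rapids to the start vertex, then G1 traces the edges.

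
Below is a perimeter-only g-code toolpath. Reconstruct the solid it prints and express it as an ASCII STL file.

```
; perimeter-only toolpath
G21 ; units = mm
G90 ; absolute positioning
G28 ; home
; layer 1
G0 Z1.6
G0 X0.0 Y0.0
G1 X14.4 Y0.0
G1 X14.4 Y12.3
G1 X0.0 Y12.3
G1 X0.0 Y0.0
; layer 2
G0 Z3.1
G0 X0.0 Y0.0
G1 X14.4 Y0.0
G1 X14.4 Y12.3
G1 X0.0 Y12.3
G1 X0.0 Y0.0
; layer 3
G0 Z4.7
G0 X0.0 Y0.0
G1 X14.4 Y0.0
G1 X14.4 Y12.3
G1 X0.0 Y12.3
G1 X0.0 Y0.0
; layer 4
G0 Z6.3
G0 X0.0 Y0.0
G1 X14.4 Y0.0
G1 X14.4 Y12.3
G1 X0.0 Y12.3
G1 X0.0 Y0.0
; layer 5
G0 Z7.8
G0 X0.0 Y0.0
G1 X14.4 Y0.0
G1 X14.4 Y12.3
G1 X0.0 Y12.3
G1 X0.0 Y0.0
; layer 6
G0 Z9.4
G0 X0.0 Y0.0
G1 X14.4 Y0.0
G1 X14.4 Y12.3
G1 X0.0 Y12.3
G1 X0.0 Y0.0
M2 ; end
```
solid part
  facet normal 0.0000 0.0000 -1.0000
    outer loop
      vertex 14.4 12.3 0.0
      vertex 14.4 0.0 0.0
      vertex 0.0 0.0 0.0
    endloop
  endfacet
  facet normal 0.0000 0.0000 -1.0000
    outer loop
      vertex 0.0 12.3 0.0
      vertex 14.4 12.3 0.0
      vertex 0.0 0.0 0.0
    endloop
  endfacet
  facet normal 0.0000 0.0000 1.0000
    outer loop
      vertex 0.0 0.0 9.4
      vertex 14.4 0.0 9.4
      vertex 14.4 12.3 9.4
    endloop
  endfacet
  facet normal 0.0000 0.0000 1.0000
    outer loop
      vertex 0.0 0.0 9.4
      vertex 14.4 12.3 9.4
      vertex 0.0 12.3 9.4
    endloop
  endfacet
  facet normal 0.0000 -1.0000 0.0000
    outer loop
      vertex 0.0 0.0 0.0
      vertex 14.4 0.0 0.0
      vertex 14.4 0.0 9.4
    endloop
  endfacet
  facet normal 0.0000 -1.0000 0.0000
    outer loop
      vertex 0.0 0.0 0.0
      vertex 14.4 0.0 9.4
      vertex 0.0 0.0 9.4
    endloop
  endfacet
  facet normal 0.0000 1.0000 0.0000
    outer loop
      vertex 14.4 12.3 9.4
      vertex 14.4 12.3 0.0
      vertex 0.0 12.3 0.0
    endloop
  endfacet
  facet normal 0.0000 1.0000 0.0000
    outer loop
      vertex 0.0 12.3 9.4
      vertex 14.4 12.3 9.4
      vertex 0.0 12.3 0.0
    endloop
  endfacet
  facet normal -1.0000 0.0000 0.0000
    outer loop
      vertex 0.0 12.3 9.4
      vertex 0.0 12.3 0.0
      vertex 0.0 0.0 0.0
    endloop
  endfacet
  facet normal -1.0000 0.0000 0.0000
    outer loop
      vertex 0.0 0.0 9.4
      vertex 0.0 12.3 9.4
      vertex 0.0 0.0 0.0
    endloop
  endfacet
  facet normal 1.0000 0.0000 0.0000
    outer loop
      vertex 14.4 0.0 0.0
      vertex 14.4 12.3 0.0
      vertex 14.4 12.3 9.4
    endloop
  endfacet
  facet normal 1.0000 0.0000 0.0000
    outer loop
      vertex 14.4 0.0 0.0
      vertex 14.4 12.3 9.4
      vertex 14.4 0.0 9.4
    endloop
  endfacet
endsolid part

The G0 Z moves step by Δz≈1.6 mm. Every layer's G1 loop is the same polygon, so the solid is a straight extrusion of it from z=0 to z≈9.4. Closing with flat bottom and top caps and triangulating gives 12 facets — a rectangular box, roughly 14.4 × 12.3 mm footprint and 9.4 mm tall.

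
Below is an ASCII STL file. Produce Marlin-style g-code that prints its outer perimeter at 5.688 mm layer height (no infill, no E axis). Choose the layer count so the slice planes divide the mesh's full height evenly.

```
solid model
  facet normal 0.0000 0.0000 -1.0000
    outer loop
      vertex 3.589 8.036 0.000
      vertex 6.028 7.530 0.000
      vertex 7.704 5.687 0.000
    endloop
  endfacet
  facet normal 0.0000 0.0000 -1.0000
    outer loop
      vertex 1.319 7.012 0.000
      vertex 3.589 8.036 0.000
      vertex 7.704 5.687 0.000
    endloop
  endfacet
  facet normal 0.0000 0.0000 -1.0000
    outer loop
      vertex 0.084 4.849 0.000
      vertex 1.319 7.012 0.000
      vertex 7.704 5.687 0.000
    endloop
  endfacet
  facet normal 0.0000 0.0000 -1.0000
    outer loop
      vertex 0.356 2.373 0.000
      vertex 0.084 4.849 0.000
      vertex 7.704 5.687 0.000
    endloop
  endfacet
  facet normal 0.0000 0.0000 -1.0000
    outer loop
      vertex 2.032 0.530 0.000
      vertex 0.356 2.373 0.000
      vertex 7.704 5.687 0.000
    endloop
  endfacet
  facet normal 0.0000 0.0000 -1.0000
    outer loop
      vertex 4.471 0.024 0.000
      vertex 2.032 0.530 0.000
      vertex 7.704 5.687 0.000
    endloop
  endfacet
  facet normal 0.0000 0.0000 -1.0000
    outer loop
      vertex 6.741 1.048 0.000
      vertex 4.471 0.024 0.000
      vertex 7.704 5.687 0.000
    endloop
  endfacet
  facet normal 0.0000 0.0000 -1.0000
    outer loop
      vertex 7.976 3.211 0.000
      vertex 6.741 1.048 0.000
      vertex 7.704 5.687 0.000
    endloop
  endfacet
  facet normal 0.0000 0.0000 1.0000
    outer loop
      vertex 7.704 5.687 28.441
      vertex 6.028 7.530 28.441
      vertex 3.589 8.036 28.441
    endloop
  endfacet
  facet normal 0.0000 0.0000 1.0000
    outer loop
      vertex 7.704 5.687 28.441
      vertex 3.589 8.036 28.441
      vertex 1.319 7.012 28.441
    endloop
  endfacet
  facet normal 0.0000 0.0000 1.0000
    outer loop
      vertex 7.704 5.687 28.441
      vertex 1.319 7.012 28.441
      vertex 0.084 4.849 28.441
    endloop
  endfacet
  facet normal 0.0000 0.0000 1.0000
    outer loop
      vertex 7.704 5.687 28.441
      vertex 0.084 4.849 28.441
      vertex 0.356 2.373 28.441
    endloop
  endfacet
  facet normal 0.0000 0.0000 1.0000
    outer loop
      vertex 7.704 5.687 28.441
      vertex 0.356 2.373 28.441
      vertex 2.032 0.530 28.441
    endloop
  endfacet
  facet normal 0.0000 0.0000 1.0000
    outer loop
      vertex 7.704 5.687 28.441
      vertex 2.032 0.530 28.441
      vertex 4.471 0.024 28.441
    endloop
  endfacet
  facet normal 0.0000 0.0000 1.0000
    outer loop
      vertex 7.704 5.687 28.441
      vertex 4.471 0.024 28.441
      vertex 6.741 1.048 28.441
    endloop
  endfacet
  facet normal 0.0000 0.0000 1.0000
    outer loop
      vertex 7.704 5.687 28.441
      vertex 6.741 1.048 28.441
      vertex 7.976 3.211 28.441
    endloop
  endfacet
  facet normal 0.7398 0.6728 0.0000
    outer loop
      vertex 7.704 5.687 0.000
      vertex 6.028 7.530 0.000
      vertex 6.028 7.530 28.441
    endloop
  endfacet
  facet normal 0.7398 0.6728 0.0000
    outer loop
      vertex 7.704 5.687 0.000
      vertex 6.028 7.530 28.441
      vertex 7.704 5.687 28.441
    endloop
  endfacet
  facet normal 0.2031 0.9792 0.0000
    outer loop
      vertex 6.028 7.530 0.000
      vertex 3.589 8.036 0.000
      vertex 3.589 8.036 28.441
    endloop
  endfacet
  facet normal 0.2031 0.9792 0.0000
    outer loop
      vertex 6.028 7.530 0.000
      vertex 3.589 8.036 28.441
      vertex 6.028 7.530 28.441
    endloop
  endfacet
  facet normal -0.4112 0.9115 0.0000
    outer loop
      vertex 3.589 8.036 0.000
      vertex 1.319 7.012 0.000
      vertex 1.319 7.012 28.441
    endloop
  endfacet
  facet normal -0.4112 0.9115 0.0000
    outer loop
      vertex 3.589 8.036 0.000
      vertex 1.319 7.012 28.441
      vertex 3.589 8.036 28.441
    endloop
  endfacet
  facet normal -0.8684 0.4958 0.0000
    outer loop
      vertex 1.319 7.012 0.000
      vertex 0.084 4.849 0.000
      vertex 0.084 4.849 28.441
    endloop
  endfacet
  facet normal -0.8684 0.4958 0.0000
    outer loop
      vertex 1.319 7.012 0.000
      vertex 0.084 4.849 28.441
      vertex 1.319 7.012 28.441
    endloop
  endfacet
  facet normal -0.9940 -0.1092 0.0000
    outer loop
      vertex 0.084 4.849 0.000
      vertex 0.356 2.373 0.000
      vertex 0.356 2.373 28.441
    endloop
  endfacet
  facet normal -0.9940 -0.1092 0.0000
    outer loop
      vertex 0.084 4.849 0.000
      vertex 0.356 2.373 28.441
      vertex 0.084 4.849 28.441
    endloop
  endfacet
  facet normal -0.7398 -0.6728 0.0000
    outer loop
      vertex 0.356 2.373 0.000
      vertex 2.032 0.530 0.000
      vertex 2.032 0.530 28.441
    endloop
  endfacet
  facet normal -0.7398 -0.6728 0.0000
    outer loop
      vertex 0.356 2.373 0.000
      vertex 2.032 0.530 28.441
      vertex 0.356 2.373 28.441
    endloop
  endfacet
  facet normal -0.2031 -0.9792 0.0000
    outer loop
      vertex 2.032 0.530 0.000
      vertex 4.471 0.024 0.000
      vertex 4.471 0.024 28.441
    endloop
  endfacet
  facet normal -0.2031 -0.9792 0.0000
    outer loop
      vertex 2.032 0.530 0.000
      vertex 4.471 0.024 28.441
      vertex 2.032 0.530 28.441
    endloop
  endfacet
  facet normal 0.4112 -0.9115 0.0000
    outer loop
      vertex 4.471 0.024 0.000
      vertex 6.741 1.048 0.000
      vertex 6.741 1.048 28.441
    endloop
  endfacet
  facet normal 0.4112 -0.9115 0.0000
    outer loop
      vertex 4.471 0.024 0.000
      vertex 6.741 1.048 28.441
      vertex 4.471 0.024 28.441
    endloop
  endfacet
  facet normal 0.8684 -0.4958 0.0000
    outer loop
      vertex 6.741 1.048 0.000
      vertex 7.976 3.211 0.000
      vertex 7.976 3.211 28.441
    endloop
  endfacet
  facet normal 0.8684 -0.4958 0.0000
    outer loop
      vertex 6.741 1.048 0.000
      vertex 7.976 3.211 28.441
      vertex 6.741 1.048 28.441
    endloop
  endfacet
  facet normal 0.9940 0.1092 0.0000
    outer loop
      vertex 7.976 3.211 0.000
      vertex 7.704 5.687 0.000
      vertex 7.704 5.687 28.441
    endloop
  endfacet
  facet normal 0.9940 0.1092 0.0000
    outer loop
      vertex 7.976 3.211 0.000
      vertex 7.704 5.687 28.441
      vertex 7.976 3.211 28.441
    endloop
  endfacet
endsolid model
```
; perimeter-only toolpath
G21 ; units = mm
G90 ; absolute positioning
G28 ; home
; layer 1
G0 Z5.688
G0 X7.704 Y5.687
G1 X6.028 Y7.530
G1 X3.589 Y8.036
G1 X1.319 Y7.012
G1 X0.084 Y4.849
G1 X0.356 Y2.373
G1 X2.032 Y0.530
G1 X4.471 Y0.024
G1 X6.741 Y1.048
G1 X7.976 Y3.211
G1 X7.704 Y5.687
; layer 2
G0 Z11.376
G0 X7.704 Y5.687
G1 X6.028 Y7.530
G1 X3.589 Y8.036
G1 X1.319 Y7.012
G1 X0.084 Y4.849
G1 X0.356 Y2.373
G1 X2.032 Y0.530
G1 X4.471 Y0.024
G1 X6.741 Y1.048
G1 X7.976 Y3.211
G1 X7.704 Y5.687
; layer 3
G0 Z17.065
G0 X7.704 Y5.687
G1 X6.028 Y7.530
G1 X3.589 Y8.036
G1 X1.319 Y7.012
G1 X0.084 Y4.849
G1 X0.356 Y2.373
G1 X2.032 Y0.530
G1 X4.471 Y0.024
G1 X6.741 Y1.048
G1 X7.976 Y3.211
G1 X7.704 Y5.687
; layer 4
G0 Z22.753
G0 X7.704 Y5.687
G1 X6.028 Y7.530
G1 X3.589 Y8.036
G1 X1.319 Y7.012
G1 X0.084 Y4.849
G1 X0.356 Y2.373
G1 X2.032 Y0.530
G1 X4.471 Y0.024
G1 X6.741 Y1.048
G1 X7.976 Y3.211
G1 X7.704 Y5.687
; layer 5
G0 Z28.441
G0 X7.704 Y5.687
G1 X6.028 Y7.530
G1 X3.589 Y8.036
G1 X1.319 Y7.012
G1 X0.084 Y4.849
G1 X0.356 Y2.373
G1 X2.032 Y0.530
G1 X4.471 Y0.024
G1 X6.741 Y1.048
G1 X7.976 Y3.211
G1 X7.704 Y5.687
M2 ; end

The solid is a regular 10-sided prism (a cylinder approximated with 10 flat sides), circumscribed radius ≈ 4.03 mm, height ≈ 28.4 mm. Slicing at Δz = 5.688 mm — 5 equal slices spanning the solid's height, so layer i sits at z = i·h/5 — gives 5 non-empty perimeters. Each is a 10-segment closed polygon; G0 lifts to the layer z and rapids to the start vertex, then G1 traces the edges.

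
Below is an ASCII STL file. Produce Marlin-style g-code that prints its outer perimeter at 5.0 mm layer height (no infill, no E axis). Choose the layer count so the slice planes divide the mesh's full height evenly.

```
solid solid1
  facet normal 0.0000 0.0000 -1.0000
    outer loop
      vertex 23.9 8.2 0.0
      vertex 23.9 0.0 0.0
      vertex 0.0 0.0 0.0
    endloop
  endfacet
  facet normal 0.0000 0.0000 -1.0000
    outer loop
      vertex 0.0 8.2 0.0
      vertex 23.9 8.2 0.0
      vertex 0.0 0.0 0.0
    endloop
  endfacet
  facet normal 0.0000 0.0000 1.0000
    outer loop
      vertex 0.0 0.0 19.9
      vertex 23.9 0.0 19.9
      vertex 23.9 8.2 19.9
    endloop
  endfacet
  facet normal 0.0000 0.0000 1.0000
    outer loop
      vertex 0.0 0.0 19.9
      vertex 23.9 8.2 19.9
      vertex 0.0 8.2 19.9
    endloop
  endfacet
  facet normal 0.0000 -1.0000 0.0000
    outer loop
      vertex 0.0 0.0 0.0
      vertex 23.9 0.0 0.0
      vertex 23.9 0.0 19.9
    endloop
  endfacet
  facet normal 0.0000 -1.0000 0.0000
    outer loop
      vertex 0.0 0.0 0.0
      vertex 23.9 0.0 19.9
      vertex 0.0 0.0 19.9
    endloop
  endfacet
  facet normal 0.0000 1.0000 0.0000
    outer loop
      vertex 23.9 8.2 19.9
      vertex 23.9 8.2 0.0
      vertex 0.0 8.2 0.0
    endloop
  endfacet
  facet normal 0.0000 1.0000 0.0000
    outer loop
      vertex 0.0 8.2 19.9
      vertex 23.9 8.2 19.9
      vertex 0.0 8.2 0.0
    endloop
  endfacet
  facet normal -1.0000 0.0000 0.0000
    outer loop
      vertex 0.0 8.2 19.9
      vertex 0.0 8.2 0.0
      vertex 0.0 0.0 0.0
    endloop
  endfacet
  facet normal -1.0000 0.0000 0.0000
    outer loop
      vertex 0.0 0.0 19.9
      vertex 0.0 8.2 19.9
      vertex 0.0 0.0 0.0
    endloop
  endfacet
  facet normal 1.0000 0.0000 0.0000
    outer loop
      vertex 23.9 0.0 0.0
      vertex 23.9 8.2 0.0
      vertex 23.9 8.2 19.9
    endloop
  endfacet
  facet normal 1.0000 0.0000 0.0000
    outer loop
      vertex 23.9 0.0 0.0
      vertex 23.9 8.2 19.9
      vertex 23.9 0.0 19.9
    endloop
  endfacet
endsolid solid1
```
; perimeter-only toolpath
G21 ; units = mm
G90 ; absolute positioning
G28 ; home
; layer 1
G0 Z5.0
G0 X0.0 Y0.0
G1 X23.9 Y0.0
G1 X23.9 Y8.2
G1 X0.0 Y8.2
G1 X0.0 Y0.0
; layer 2
G0 Z9.9
G0 X0.0 Y0.0
G1 X23.9 Y0.0
G1 X23.9 Y8.2
G1 X0.0 Y8.2
G1 X0.0 Y0.0
; layer 3
G0 Z14.9
G0 X0.0 Y0.0
G1 X23.9 Y0.0
G1 X23.9 Y8.2
G1 X0.0 Y8.2
G1 X0.0 Y0.0
; layer 4
G0 Z19.9
G0 X0.0 Y0.0
G1 X23.9 Y0.0
G1 X23.9 Y8.2
G1 X0.0 Y8.2
G1 X0.0 Y0.0
M2 ; end

The solid is a rectangular box, roughly 23.9 × 8.2 mm footprint and 19.9 mm tall. Slicing at Δz = 5.0 mm — 4 equal slices spanning the solid's height, so layer i sits at z = i·h/4 — gives 4 non-empty perimeters. Each is a 4-segment closed polygon; G0 lifts to the layer z and rapids to the start vertex, then G1 traces the edges.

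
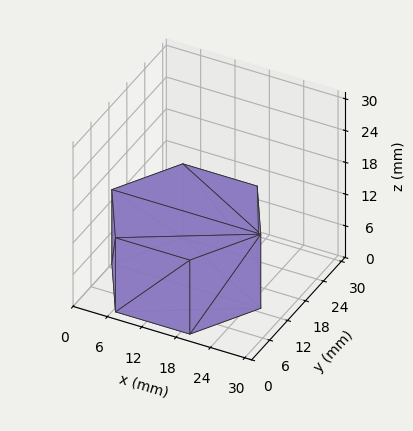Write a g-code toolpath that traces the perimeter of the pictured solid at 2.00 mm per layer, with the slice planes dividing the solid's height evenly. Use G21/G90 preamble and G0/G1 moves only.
Reading the render: the shape is a regular 6-sided prism (a cylinder approximated with 6 flat sides), circumscribed radius ≈ 13 mm, height ≈ 14 mm (dimensions read to the nearest mm from the axis ticks). For the g-code, the solid's height is divided into equal slices at the stated Δz and each level perimeter traced with G1 moves after a G0 lift.

; perimeter-only toolpath
G21 ; units = mm
G90 ; absolute positioning
G28 ; home
; layer 1
G0 Z2.00
G0 X26.00 Y13.00
G1 X19.50 Y24.26
G1 X6.50 Y24.26
G1 X0.00 Y13.00
G1 X6.50 Y1.74
G1 X19.50 Y1.74
G1 X26.00 Y13.00
; layer 2
G0 Z4.00
G0 X26.00 Y13.00
G1 X19.50 Y24.26
G1 X6.50 Y24.26
G1 X0.00 Y13.00
G1 X6.50 Y1.74
G1 X19.50 Y1.74
G1 X26.00 Y13.00
; layer 3
G0 Z6.00
G0 X26.00 Y13.00
G1 X19.50 Y24.26
G1 X6.50 Y24.26
G1 X0.00 Y13.00
G1 X6.50 Y1.74
G1 X19.50 Y1.74
G1 X26.00 Y13.00
; layer 4
G0 Z8.00
G0 X26.00 Y13.00
G1 X19.50 Y24.26
G1 X6.50 Y24.26
G1 X0.00 Y13.00
G1 X6.50 Y1.74
G1 X19.50 Y1.74
G1 X26.00 Y13.00
; layer 5
G0 Z10.00
G0 X26.00 Y13.00
G1 X19.50 Y24.26
G1 X6.50 Y24.26
G1 X0.00 Y13.00
G1 X6.50 Y1.74
G1 X19.50 Y1.74
G1 X26.00 Y13.00
; layer 6
G0 Z12.00
G0 X26.00 Y13.00
G1 X19.50 Y24.26
G1 X6.50 Y24.26
G1 X0.00 Y13.00
G1 X6.50 Y1.74
G1 X19.50 Y1.74
G1 X26.00 Y13.00
; layer 7
G0 Z14.00
G0 X26.00 Y13.00
G1 X19.50 Y24.26
G1 X6.50 Y24.26
G1 X0.00 Y13.00
G1 X6.50 Y1.74
G1 X19.50 Y1.74
G1 X26.00 Y13.00
M2 ; end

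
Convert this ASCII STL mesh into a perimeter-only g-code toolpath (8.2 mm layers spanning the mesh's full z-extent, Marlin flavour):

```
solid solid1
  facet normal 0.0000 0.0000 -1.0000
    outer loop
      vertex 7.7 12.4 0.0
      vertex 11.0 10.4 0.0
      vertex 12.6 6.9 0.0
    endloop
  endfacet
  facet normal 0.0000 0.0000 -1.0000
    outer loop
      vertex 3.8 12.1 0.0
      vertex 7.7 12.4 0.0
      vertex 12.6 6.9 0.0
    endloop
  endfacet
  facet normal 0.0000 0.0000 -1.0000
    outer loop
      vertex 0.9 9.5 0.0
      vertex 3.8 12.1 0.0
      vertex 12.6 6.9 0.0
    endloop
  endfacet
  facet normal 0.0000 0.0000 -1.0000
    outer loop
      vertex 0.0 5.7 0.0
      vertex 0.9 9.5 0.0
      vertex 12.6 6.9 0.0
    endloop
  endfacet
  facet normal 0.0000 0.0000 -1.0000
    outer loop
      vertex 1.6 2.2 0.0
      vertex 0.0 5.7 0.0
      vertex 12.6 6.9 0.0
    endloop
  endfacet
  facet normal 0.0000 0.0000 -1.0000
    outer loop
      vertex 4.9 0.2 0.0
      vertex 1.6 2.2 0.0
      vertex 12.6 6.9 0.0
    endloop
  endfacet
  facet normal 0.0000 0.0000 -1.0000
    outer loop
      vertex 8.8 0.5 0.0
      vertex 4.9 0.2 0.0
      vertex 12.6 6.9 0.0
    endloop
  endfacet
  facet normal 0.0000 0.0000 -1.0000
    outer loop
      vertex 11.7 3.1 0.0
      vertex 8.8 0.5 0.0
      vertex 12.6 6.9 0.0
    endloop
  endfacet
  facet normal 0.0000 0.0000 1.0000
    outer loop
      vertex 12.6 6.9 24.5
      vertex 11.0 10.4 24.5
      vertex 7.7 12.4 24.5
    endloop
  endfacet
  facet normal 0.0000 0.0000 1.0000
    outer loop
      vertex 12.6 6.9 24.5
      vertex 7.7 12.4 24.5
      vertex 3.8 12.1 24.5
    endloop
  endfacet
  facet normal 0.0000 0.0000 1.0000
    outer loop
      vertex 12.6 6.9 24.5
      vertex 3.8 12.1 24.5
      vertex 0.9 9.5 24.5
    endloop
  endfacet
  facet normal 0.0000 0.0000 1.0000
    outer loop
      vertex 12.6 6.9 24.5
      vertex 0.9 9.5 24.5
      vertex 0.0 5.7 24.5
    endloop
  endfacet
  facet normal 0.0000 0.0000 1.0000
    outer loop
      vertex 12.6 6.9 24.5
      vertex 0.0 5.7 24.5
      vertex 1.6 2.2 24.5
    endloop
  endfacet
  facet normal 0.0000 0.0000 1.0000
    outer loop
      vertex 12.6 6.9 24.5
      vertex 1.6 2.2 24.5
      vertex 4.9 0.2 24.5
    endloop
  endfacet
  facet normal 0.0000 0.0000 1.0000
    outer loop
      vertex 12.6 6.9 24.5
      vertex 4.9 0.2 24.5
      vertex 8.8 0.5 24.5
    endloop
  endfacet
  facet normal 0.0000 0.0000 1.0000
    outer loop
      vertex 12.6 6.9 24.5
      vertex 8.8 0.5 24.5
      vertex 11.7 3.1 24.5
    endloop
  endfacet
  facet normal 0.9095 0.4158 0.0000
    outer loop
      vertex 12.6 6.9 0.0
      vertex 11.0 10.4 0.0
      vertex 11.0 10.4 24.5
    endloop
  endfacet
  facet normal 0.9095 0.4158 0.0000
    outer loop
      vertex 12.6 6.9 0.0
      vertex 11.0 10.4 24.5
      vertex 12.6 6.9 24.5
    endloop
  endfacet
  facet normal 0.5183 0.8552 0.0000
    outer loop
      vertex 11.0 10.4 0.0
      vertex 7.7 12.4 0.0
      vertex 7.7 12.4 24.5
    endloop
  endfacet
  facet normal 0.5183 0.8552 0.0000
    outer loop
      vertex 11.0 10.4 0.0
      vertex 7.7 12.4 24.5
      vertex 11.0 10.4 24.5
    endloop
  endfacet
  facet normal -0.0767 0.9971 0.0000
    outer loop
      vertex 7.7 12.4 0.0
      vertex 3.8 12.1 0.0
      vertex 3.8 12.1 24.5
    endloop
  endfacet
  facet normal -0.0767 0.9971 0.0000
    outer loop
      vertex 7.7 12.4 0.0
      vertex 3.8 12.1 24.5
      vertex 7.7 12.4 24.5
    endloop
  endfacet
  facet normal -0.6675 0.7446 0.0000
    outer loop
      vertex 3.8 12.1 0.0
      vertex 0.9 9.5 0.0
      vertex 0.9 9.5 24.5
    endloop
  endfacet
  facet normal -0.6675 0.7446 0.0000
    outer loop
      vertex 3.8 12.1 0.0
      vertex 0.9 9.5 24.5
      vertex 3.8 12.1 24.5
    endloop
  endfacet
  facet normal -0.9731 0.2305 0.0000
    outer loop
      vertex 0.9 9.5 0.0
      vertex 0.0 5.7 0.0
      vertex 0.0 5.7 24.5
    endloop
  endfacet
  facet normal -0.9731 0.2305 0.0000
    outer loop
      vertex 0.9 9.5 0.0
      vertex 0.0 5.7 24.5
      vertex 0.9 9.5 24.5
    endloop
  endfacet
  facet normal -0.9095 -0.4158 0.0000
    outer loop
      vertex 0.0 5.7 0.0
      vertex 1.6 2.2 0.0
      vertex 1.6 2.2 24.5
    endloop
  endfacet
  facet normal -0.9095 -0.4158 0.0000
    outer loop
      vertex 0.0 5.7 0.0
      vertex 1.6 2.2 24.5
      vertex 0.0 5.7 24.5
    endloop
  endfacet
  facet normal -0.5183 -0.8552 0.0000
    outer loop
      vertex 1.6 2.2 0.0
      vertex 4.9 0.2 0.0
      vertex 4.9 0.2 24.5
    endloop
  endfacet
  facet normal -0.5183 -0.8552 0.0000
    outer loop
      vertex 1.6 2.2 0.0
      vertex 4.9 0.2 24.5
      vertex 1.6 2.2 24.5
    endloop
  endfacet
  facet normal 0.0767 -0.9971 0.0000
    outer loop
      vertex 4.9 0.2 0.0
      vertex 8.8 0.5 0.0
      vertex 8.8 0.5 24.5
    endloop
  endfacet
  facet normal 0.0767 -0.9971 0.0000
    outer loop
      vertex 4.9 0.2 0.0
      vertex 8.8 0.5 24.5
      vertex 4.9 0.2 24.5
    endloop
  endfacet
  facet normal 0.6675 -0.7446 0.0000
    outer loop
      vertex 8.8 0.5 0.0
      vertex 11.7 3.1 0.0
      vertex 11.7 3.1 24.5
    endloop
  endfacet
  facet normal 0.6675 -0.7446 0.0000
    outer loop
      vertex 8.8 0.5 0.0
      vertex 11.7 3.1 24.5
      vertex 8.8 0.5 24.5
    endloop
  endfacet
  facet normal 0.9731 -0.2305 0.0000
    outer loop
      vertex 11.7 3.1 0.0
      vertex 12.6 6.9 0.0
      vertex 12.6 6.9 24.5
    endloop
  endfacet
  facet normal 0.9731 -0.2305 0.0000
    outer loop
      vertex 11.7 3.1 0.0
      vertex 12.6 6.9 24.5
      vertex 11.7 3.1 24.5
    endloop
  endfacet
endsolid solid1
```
; perimeter-only toolpath
G21 ; units = mm
G90 ; absolute positioning
G28 ; home
; layer 1
G0 Z8.2
G0 X12.6 Y6.9
G1 X11.0 Y10.4
G1 X7.7 Y12.4
G1 X3.8 Y12.1
G1 X0.9 Y9.5
G1 X0.0 Y5.7
G1 X1.6 Y2.2
G1 X4.9 Y0.2
G1 X8.8 Y0.5
G1 X11.7 Y3.1
G1 X12.6 Y6.9
; layer 2
G0 Z16.3
G0 X12.6 Y6.9
G1 X11.0 Y10.4
G1 X7.7 Y12.4
G1 X3.8 Y12.1
G1 X0.9 Y9.5
G1 X0.0 Y5.7
G1 X1.6 Y2.2
G1 X4.9 Y0.2
G1 X8.8 Y0.5
G1 X11.7 Y3.1
G1 X12.6 Y6.9
; layer 3
G0 Z24.5
G0 X12.6 Y6.9
G1 X11.0 Y10.4
G1 X7.7 Y12.4
G1 X3.8 Y12.1
G1 X0.9 Y9.5
G1 X0.0 Y5.7
G1 X1.6 Y2.2
G1 X4.9 Y0.2
G1 X8.8 Y0.5
G1 X11.7 Y3.1
G1 X12.6 Y6.9
M2 ; end

The solid is a regular 10-sided prism (a cylinder approximated with 10 flat sides), circumscribed radius ≈ 6.3 mm, height ≈ 24.5 mm. Slicing at Δz = 8.2 mm — 3 equal slices spanning the solid's height, so layer i sits at z = i·h/3 — gives 3 non-empty perimeters. Each is a 10-segment closed polygon; G0 lifts to the layer z and rapids to the start vertex, then G1 traces the edges.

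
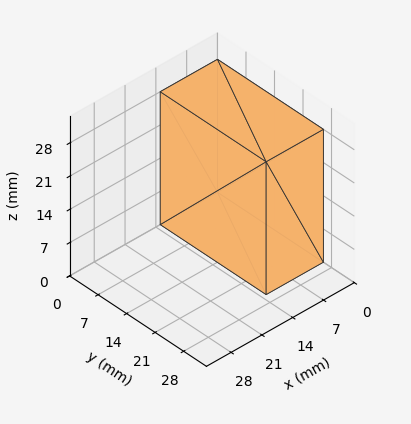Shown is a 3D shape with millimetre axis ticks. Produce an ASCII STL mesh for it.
Reading the render: the shape is a rectangular box, roughly 13 × 26 mm footprint and 28 mm tall (dimensions read to the nearest mm from the axis ticks). For the STL, each face is triangulated and given an outward normal.

solid part
  facet normal 0.0000 0.0000 -1.0000
    outer loop
      vertex 13.0 26.0 0.0
      vertex 13.0 0.0 0.0
      vertex 0.0 0.0 0.0
    endloop
  endfacet
  facet normal 0.0000 0.0000 -1.0000
    outer loop
      vertex 0.0 26.0 0.0
      vertex 13.0 26.0 0.0
      vertex 0.0 0.0 0.0
    endloop
  endfacet
  facet normal 0.0000 0.0000 1.0000
    outer loop
      vertex 0.0 0.0 28.0
      vertex 13.0 0.0 28.0
      vertex 13.0 26.0 28.0
    endloop
  endfacet
  facet normal 0.0000 0.0000 1.0000
    outer loop
      vertex 0.0 0.0 28.0
      vertex 13.0 26.0 28.0
      vertex 0.0 26.0 28.0
    endloop
  endfacet
  facet normal 0.0000 -1.0000 0.0000
    outer loop
      vertex 0.0 0.0 0.0
      vertex 13.0 0.0 0.0
      vertex 13.0 0.0 28.0
    endloop
  endfacet
  facet normal 0.0000 -1.0000 0.0000
    outer loop
      vertex 0.0 0.0 0.0
      vertex 13.0 0.0 28.0
      vertex 0.0 0.0 28.0
    endloop
  endfacet
  facet normal 0.0000 1.0000 0.0000
    outer loop
      vertex 13.0 26.0 28.0
      vertex 13.0 26.0 0.0
      vertex 0.0 26.0 0.0
    endloop
  endfacet
  facet normal 0.0000 1.0000 0.0000
    outer loop
      vertex 0.0 26.0 28.0
      vertex 13.0 26.0 28.0
      vertex 0.0 26.0 0.0
    endloop
  endfacet
  facet normal -1.0000 0.0000 0.0000
    outer loop
      vertex 0.0 26.0 28.0
      vertex 0.0 26.0 0.0
      vertex 0.0 0.0 0.0
    endloop
  endfacet
  facet normal -1.0000 0.0000 0.0000
    outer loop
      vertex 0.0 0.0 28.0
      vertex 0.0 26.0 28.0
      vertex 0.0 0.0 0.0
    endloop
  endfacet
  facet normal 1.0000 0.0000 0.0000
    outer loop
      vertex 13.0 0.0 0.0
      vertex 13.0 26.0 0.0
      vertex 13.0 26.0 28.0
    endloop
  endfacet
  facet normal 1.0000 0.0000 0.0000
    outer loop
      vertex 13.0 0.0 0.0
      vertex 13.0 26.0 28.0
      vertex 13.0 0.0 28.0
    endloop
  endfacet
endsolid part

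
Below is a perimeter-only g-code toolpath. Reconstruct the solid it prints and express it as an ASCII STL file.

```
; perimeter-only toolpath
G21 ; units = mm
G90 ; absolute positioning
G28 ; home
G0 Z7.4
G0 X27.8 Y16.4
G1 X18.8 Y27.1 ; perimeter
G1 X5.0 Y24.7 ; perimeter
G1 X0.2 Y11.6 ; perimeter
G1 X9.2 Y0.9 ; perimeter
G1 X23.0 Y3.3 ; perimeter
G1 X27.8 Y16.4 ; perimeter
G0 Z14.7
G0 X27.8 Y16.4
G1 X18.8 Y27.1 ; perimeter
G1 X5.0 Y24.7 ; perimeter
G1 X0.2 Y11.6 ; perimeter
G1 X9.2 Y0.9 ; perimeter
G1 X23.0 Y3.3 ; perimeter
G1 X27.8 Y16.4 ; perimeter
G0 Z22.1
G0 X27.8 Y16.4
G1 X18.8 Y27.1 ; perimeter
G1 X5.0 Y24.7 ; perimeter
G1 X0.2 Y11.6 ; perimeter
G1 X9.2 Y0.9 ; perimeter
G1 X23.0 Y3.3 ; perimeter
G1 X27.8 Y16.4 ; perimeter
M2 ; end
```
solid part
  facet normal 0.0000 0.0000 -1.0000
    outer loop
      vertex 5.0 24.7 0.0
      vertex 18.8 27.1 0.0
      vertex 27.8 16.4 0.0
    endloop
  endfacet
  facet normal 0.0000 0.0000 -1.0000
    outer loop
      vertex 0.2 11.6 0.0
      vertex 5.0 24.7 0.0
      vertex 27.8 16.4 0.0
    endloop
  endfacet
  facet normal 0.0000 0.0000 -1.0000
    outer loop
      vertex 9.2 0.9 0.0
      vertex 0.2 11.6 0.0
      vertex 27.8 16.4 0.0
    endloop
  endfacet
  facet normal 0.0000 0.0000 -1.0000
    outer loop
      vertex 23.0 3.3 0.0
      vertex 9.2 0.9 0.0
      vertex 27.8 16.4 0.0
    endloop
  endfacet
  facet normal 0.0000 0.0000 1.0000
    outer loop
      vertex 27.8 16.4 22.1
      vertex 18.8 27.1 22.1
      vertex 5.0 24.7 22.1
    endloop
  endfacet
  facet normal 0.0000 0.0000 1.0000
    outer loop
      vertex 27.8 16.4 22.1
      vertex 5.0 24.7 22.1
      vertex 0.2 11.6 22.1
    endloop
  endfacet
  facet normal 0.0000 0.0000 1.0000
    outer loop
      vertex 27.8 16.4 22.1
      vertex 0.2 11.6 22.1
      vertex 9.2 0.9 22.1
    endloop
  endfacet
  facet normal 0.0000 0.0000 1.0000
    outer loop
      vertex 27.8 16.4 22.1
      vertex 9.2 0.9 22.1
      vertex 23.0 3.3 22.1
    endloop
  endfacet
  facet normal 0.7653 0.6437 0.0000
    outer loop
      vertex 27.8 16.4 0.0
      vertex 18.8 27.1 0.0
      vertex 18.8 27.1 22.1
    endloop
  endfacet
  facet normal 0.7653 0.6437 0.0000
    outer loop
      vertex 27.8 16.4 0.0
      vertex 18.8 27.1 22.1
      vertex 27.8 16.4 22.1
    endloop
  endfacet
  facet normal -0.1713 0.9852 0.0000
    outer loop
      vertex 18.8 27.1 0.0
      vertex 5.0 24.7 0.0
      vertex 5.0 24.7 22.1
    endloop
  endfacet
  facet normal -0.1713 0.9852 0.0000
    outer loop
      vertex 18.8 27.1 0.0
      vertex 5.0 24.7 22.1
      vertex 18.8 27.1 22.1
    endloop
  endfacet
  facet normal -0.9390 0.3440 0.0000
    outer loop
      vertex 5.0 24.7 0.0
      vertex 0.2 11.6 0.0
      vertex 0.2 11.6 22.1
    endloop
  endfacet
  facet normal -0.9390 0.3440 0.0000
    outer loop
      vertex 5.0 24.7 0.0
      vertex 0.2 11.6 22.1
      vertex 5.0 24.7 22.1
    endloop
  endfacet
  facet normal -0.7653 -0.6437 0.0000
    outer loop
      vertex 0.2 11.6 0.0
      vertex 9.2 0.9 0.0
      vertex 9.2 0.9 22.1
    endloop
  endfacet
  facet normal -0.7653 -0.6437 0.0000
    outer loop
      vertex 0.2 11.6 0.0
      vertex 9.2 0.9 22.1
      vertex 0.2 11.6 22.1
    endloop
  endfacet
  facet normal 0.1713 -0.9852 0.0000
    outer loop
      vertex 9.2 0.9 0.0
      vertex 23.0 3.3 0.0
      vertex 23.0 3.3 22.1
    endloop
  endfacet
  facet normal 0.1713 -0.9852 0.0000
    outer loop
      vertex 9.2 0.9 0.0
      vertex 23.0 3.3 22.1
      vertex 9.2 0.9 22.1
    endloop
  endfacet
  facet normal 0.9390 -0.3440 0.0000
    outer loop
      vertex 23.0 3.3 0.0
      vertex 27.8 16.4 0.0
      vertex 27.8 16.4 22.1
    endloop
  endfacet
  facet normal 0.9390 -0.3440 0.0000
    outer loop
      vertex 23.0 3.3 0.0
      vertex 27.8 16.4 22.1
      vertex 23.0 3.3 22.1
    endloop
  endfacet
endsolid part

The G0 Z moves step by Δz≈7.4 mm. Every layer's G1 loop is the same polygon, so the solid is a straight extrusion of it from z=0 to z≈22.1. Closing with flat bottom and top caps and triangulating gives 20 facets — a regular 6-sided prism (a cylinder approximated with 6 flat sides), circumscribed radius ≈ 14 mm, height ≈ 22.1 mm.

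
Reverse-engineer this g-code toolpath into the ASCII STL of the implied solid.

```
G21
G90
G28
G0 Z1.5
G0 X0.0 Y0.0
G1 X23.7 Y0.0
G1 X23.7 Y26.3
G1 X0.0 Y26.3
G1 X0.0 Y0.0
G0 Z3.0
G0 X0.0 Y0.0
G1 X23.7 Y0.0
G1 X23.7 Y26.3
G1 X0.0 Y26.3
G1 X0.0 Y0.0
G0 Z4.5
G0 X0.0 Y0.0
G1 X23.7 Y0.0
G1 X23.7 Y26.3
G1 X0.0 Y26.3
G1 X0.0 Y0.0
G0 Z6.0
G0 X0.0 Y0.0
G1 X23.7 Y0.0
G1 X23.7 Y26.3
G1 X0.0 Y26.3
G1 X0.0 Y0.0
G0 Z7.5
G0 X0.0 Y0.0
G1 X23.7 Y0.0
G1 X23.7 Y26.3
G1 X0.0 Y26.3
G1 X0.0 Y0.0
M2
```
solid part
  facet normal 0.0000 0.0000 -1.0000
    outer loop
      vertex 23.7 26.3 0.0
      vertex 23.7 0.0 0.0
      vertex 0.0 0.0 0.0
    endloop
  endfacet
  facet normal 0.0000 0.0000 -1.0000
    outer loop
      vertex 0.0 26.3 0.0
      vertex 23.7 26.3 0.0
      vertex 0.0 0.0 0.0
    endloop
  endfacet
  facet normal 0.0000 0.0000 1.0000
    outer loop
      vertex 0.0 0.0 7.5
      vertex 23.7 0.0 7.5
      vertex 23.7 26.3 7.5
    endloop
  endfacet
  facet normal 0.0000 0.0000 1.0000
    outer loop
      vertex 0.0 0.0 7.5
      vertex 23.7 26.3 7.5
      vertex 0.0 26.3 7.5
    endloop
  endfacet
  facet normal 0.0000 -1.0000 0.0000
    outer loop
      vertex 0.0 0.0 0.0
      vertex 23.7 0.0 0.0
      vertex 23.7 0.0 7.5
    endloop
  endfacet
  facet normal 0.0000 -1.0000 0.0000
    outer loop
      vertex 0.0 0.0 0.0
      vertex 23.7 0.0 7.5
      vertex 0.0 0.0 7.5
    endloop
  endfacet
  facet normal 0.0000 1.0000 0.0000
    outer loop
      vertex 23.7 26.3 7.5
      vertex 23.7 26.3 0.0
      vertex 0.0 26.3 0.0
    endloop
  endfacet
  facet normal 0.0000 1.0000 0.0000
    outer loop
      vertex 0.0 26.3 7.5
      vertex 23.7 26.3 7.5
      vertex 0.0 26.3 0.0
    endloop
  endfacet
  facet normal -1.0000 0.0000 0.0000
    outer loop
      vertex 0.0 26.3 7.5
      vertex 0.0 26.3 0.0
      vertex 0.0 0.0 0.0
    endloop
  endfacet
  facet normal -1.0000 0.0000 0.0000
    outer loop
      vertex 0.0 0.0 7.5
      vertex 0.0 26.3 7.5
      vertex 0.0 0.0 0.0
    endloop
  endfacet
  facet normal 1.0000 0.0000 0.0000
    outer loop
      vertex 23.7 0.0 0.0
      vertex 23.7 26.3 0.0
      vertex 23.7 26.3 7.5
    endloop
  endfacet
  facet normal 1.0000 0.0000 0.0000
    outer loop
      vertex 23.7 0.0 0.0
      vertex 23.7 26.3 7.5
      vertex 23.7 0.0 7.5
    endloop
  endfacet
endsolid part

The G0 Z moves step by Δz≈1.5 mm. Every layer's G1 loop is the same polygon, so the solid is a straight extrusion of it from z=0 to z≈7.5. Closing with flat bottom and top caps and triangulating gives 12 facets — a rectangular box, roughly 23.7 × 26.3 mm footprint and 7.5 mm tall.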